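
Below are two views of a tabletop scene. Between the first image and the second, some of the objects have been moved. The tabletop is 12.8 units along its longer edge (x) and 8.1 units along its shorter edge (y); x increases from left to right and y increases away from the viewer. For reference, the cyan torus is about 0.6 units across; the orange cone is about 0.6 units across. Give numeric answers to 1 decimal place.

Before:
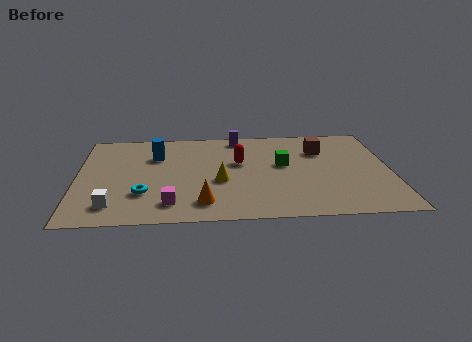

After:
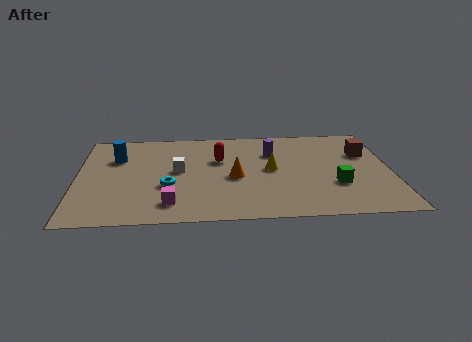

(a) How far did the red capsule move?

0.9

The red capsule moved from about (6.6, 4.9) to (5.8, 5.2), a distance of √(0.8² + 0.3²) ≈ 0.9.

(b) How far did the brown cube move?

1.8

From (10.0, 5.8) to (11.8, 5.4), the brown cube covered √(1.8² + 0.4²) ≈ 1.8 units.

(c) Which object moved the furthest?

the white cube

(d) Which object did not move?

the magenta cube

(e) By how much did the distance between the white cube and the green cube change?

-1.0

Before: roughly 7.6 units apart; after: 6.6. That's 1.0 units closer together.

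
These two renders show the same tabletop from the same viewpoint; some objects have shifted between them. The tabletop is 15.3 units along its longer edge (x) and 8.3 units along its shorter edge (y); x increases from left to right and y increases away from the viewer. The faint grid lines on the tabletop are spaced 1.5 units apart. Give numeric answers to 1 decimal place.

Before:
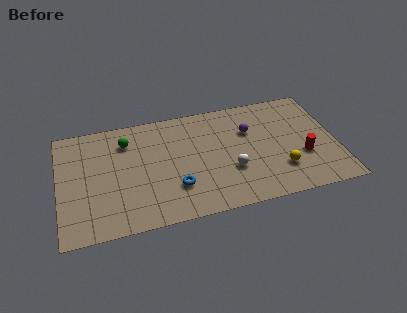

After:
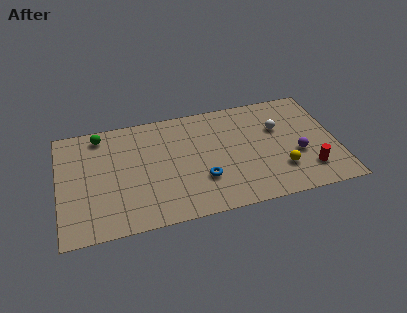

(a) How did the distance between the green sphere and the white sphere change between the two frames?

+3.4

The distance was about 6.6 in the first image and 10.0 in the second, so they moved 3.4 units further apart.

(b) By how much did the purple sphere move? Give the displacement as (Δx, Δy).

(2.5, -2.4)

The purple sphere started near (10.6, 5.6) and ended near (13.1, 3.2).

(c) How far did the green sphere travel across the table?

1.6

The green sphere moved from about (3.8, 6.4) to (2.4, 7.2), a distance of √(1.4² + 0.8²) ≈ 1.6.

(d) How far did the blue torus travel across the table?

1.5

The blue torus was near (6.3, 2.4) before and (7.8, 2.6) after, so it travelled √(1.5² + 0.2²) ≈ 1.5 units.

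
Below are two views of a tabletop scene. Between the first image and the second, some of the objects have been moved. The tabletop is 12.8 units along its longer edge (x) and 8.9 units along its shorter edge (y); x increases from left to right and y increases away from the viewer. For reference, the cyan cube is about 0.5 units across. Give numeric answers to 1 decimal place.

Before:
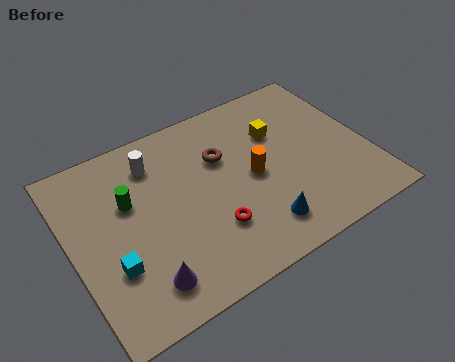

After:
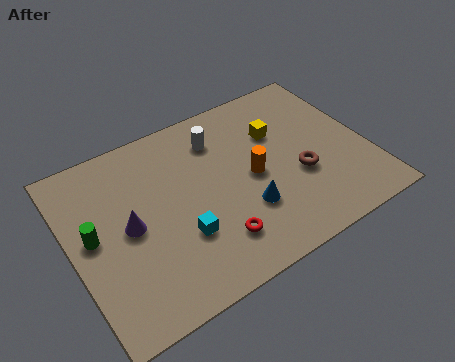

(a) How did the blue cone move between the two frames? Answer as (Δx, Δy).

(-0.4, 1.1)

From the two frames, the blue cone sits at roughly (7.6, 1.7) before and (7.2, 2.8) after.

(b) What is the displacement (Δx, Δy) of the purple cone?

(-0.2, 2.8)

The purple cone was at about (2.6, 1.6) and moved to about (2.4, 4.4).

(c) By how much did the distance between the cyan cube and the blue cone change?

-3.4

They were about 6.2 units apart before and 2.8 after — 3.4 units closer together.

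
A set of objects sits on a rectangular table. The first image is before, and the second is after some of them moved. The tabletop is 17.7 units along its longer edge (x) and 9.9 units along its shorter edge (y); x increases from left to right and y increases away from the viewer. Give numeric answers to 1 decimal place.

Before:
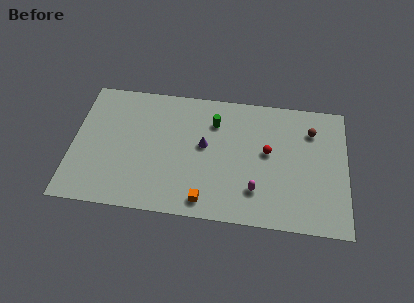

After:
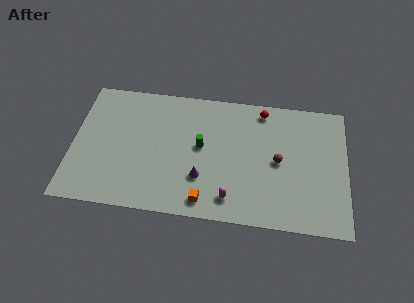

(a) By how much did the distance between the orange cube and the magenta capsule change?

-1.8

They were about 3.4 units apart before and 1.6 after — 1.8 units closer together.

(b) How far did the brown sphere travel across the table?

3.3

The brown sphere moved from about (15.4, 7.5) to (13.3, 4.9), a distance of √(2.1² + 2.6²) ≈ 3.3.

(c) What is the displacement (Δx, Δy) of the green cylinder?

(-0.8, -2.0)

The green cylinder started near (9.1, 7.4) and ended near (8.3, 5.4).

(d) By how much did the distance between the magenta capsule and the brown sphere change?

-1.7

The distance was about 6.1 in the first image and 4.4 in the second, so they moved 1.7 units closer together.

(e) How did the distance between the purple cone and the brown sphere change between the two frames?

-1.9

They were about 7.2 units apart before and 5.3 after — 1.9 units closer together.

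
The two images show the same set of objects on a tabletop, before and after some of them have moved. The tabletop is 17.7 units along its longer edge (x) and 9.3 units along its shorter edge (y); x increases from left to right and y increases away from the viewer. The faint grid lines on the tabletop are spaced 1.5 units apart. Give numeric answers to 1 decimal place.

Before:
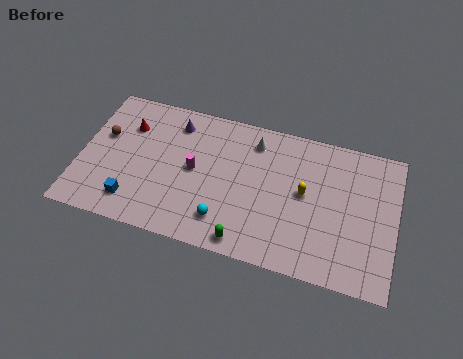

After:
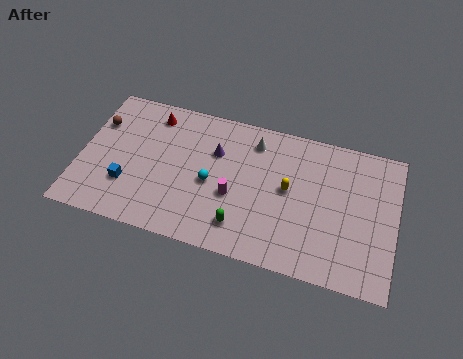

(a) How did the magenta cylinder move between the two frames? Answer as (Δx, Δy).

(2.3, -1.1)

From the two frames, the magenta cylinder sits at roughly (6.4, 4.8) before and (8.7, 3.7) after.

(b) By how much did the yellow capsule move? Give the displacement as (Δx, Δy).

(-0.9, 0.0)

The yellow capsule started near (12.6, 5.0) and ended near (11.7, 5.0).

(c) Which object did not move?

the white cone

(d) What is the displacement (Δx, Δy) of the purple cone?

(2.4, -1.3)

From the two frames, the purple cone sits at roughly (5.1, 7.6) before and (7.5, 6.3) after.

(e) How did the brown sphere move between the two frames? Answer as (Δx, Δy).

(-0.4, 0.8)

The brown sphere started near (1.2, 5.7) and ended near (0.8, 6.5).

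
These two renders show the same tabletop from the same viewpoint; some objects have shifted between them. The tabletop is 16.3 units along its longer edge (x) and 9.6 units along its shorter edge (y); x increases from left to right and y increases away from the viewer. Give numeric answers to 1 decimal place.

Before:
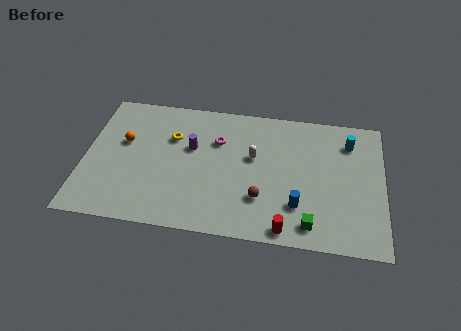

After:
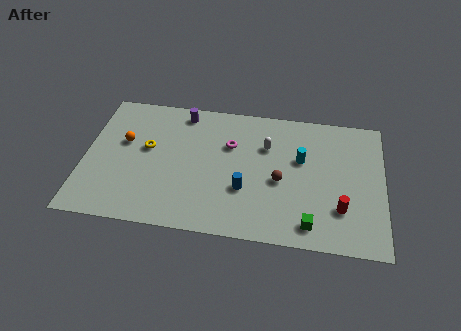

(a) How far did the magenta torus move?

0.7

The magenta torus was near (7.2, 6.6) before and (7.9, 6.4) after, so it travelled √(0.7² + 0.2²) ≈ 0.7 units.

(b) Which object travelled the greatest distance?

the red cylinder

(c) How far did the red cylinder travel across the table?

3.4

From (11.1, 0.9) to (14.0, 2.7), the red cylinder covered √(2.9² + 1.8²) ≈ 3.4 units.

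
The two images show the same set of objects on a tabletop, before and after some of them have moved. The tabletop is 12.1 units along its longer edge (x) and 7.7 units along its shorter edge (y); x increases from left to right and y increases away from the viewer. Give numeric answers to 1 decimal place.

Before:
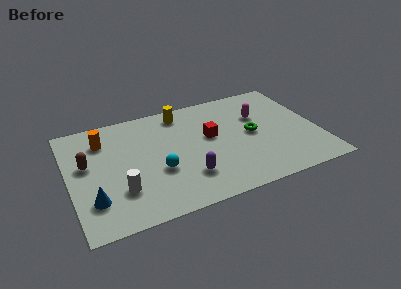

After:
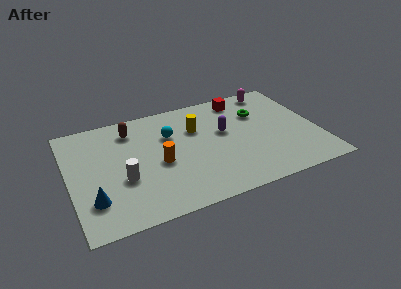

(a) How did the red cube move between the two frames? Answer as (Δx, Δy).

(1.8, 2.2)

From the two frames, the red cube sits at roughly (6.9, 4.4) before and (8.7, 6.6) after.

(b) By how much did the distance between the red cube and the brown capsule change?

-0.5

They were about 6.0 units apart before and 5.5 after — 0.5 units closer together.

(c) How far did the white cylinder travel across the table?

0.7

The white cylinder was near (2.3, 2.2) before and (2.5, 2.9) after, so it travelled √(0.2² + 0.7²) ≈ 0.7 units.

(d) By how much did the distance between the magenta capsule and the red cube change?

-1.0

They were about 2.6 units apart before and 1.6 after — 1.0 units closer together.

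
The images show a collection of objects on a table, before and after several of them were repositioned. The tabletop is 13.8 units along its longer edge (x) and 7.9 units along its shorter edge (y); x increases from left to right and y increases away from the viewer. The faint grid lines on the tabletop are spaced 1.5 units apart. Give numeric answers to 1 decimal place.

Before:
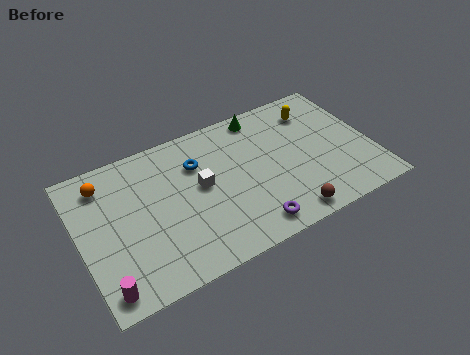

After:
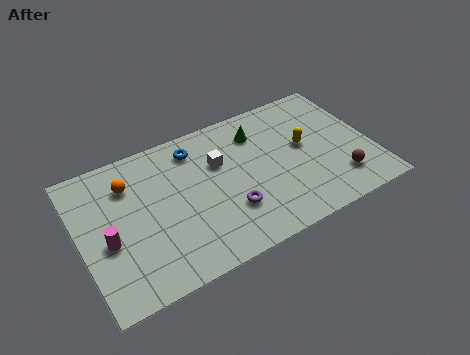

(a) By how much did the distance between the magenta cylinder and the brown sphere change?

+2.4

Before: roughly 8.5 units apart; after: 10.9. That's 2.4 units further apart.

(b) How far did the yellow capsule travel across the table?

2.0

The yellow capsule was near (11.5, 6.2) before and (10.7, 4.4) after, so it travelled √(0.8² + 1.8²) ≈ 2.0 units.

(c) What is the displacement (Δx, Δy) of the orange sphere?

(1.1, -0.5)

The orange sphere started near (1.4, 6.4) and ended near (2.5, 5.9).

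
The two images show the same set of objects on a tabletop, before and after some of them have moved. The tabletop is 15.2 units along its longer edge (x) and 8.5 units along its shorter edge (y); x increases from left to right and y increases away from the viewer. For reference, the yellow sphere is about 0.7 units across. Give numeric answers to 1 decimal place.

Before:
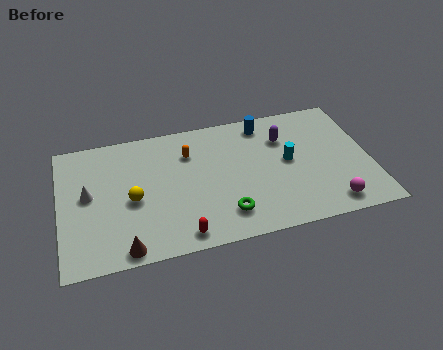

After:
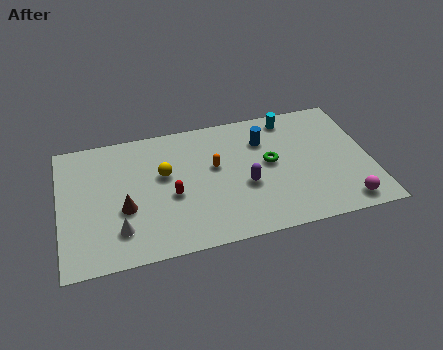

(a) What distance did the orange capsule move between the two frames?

1.7

From (6.4, 6.2) to (7.6, 5.0), the orange capsule covered √(1.2² + 1.2²) ≈ 1.7 units.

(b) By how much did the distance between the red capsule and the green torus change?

+2.7

The distance was about 2.3 in the first image and 5.0 in the second, so they moved 2.7 units further apart.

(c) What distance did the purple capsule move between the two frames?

3.4

From (11.1, 6.1) to (9.0, 3.4), the purple capsule covered √(2.1² + 2.7²) ≈ 3.4 units.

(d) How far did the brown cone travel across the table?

2.5

The brown cone was near (3.0, 0.8) before and (3.1, 3.3) after, so it travelled √(0.1² + 2.5²) ≈ 2.5 units.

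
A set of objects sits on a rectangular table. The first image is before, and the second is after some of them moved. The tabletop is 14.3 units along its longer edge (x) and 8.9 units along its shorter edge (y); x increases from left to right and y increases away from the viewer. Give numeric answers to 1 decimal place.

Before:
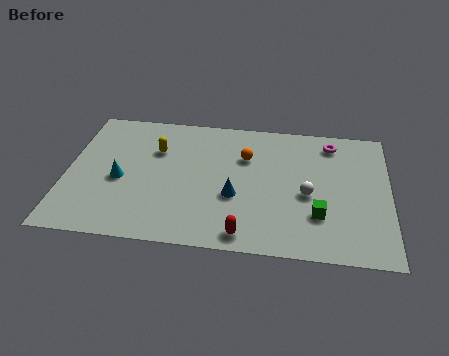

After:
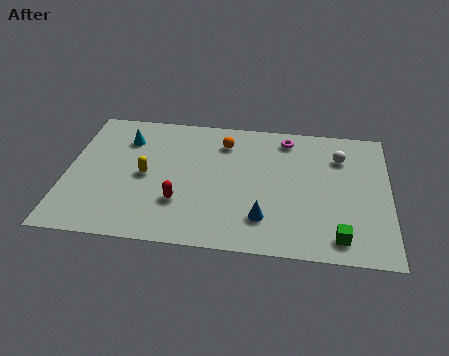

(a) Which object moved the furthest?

the red capsule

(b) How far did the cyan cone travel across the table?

2.8

The cyan cone moved from about (2.4, 3.9) to (2.5, 6.7), a distance of √(0.1² + 2.8²) ≈ 2.8.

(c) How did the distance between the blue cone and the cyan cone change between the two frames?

+2.7

Before: roughly 5.1 units apart; after: 7.8. That's 2.7 units further apart.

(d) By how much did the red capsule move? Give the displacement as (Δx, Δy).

(-2.9, 1.7)

The red capsule was at about (8.0, 1.0) and moved to about (5.1, 2.7).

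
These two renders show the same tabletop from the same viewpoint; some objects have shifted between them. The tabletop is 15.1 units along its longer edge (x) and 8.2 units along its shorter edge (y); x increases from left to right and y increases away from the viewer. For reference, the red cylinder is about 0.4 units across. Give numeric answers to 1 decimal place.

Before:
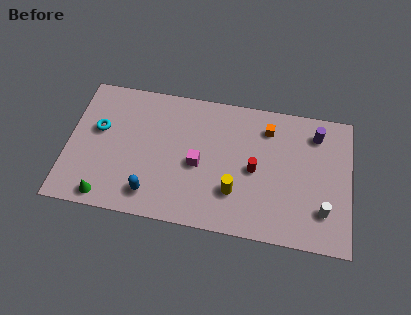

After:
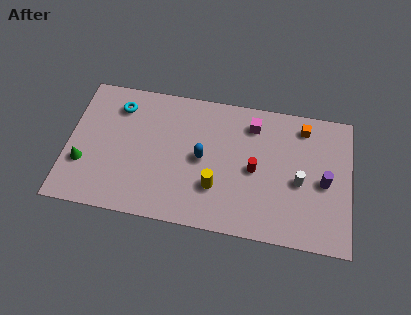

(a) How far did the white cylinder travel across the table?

2.0

From (13.7, 2.1) to (12.4, 3.6), the white cylinder covered √(1.3² + 1.5²) ≈ 2.0 units.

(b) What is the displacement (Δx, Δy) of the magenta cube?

(2.8, 2.9)

The magenta cube was at about (7.0, 3.7) and moved to about (9.8, 6.6).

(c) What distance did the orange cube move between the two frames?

1.9

From (10.6, 6.5) to (12.5, 6.9), the orange cube covered √(1.9² + 0.4²) ≈ 1.9 units.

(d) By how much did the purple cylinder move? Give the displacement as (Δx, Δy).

(0.5, -2.8)

The purple cylinder was at about (13.2, 6.6) and moved to about (13.7, 3.8).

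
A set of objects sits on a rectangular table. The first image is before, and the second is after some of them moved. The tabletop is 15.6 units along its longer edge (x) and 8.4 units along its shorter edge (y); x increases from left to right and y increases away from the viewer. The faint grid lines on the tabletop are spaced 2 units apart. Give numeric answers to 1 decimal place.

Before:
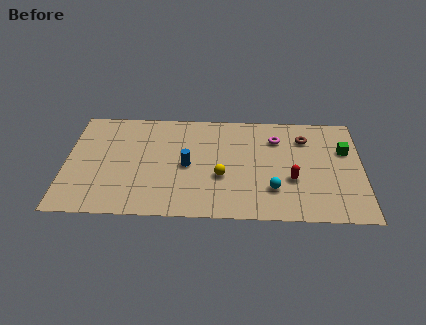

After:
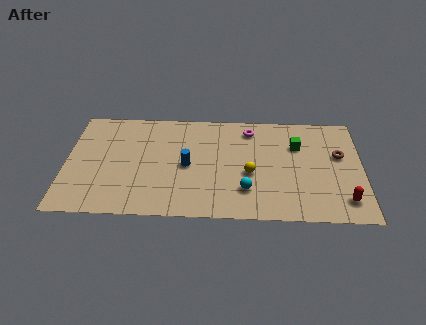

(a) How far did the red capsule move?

3.1

The red capsule moved from about (11.9, 3.1) to (14.6, 1.6), a distance of √(2.7² + 1.5²) ≈ 3.1.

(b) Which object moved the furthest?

the red capsule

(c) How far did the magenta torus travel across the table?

1.6

The magenta torus moved from about (11.1, 6.3) to (9.7, 7.0), a distance of √(1.4² + 0.7²) ≈ 1.6.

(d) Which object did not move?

the blue cylinder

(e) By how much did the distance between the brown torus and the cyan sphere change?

+1.3

They were about 4.4 units apart before and 5.7 after — 1.3 units further apart.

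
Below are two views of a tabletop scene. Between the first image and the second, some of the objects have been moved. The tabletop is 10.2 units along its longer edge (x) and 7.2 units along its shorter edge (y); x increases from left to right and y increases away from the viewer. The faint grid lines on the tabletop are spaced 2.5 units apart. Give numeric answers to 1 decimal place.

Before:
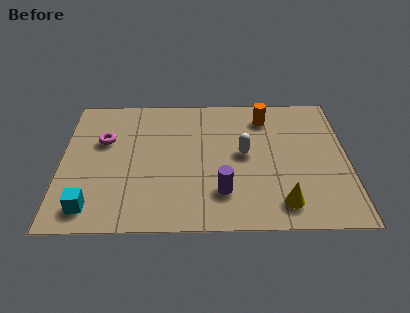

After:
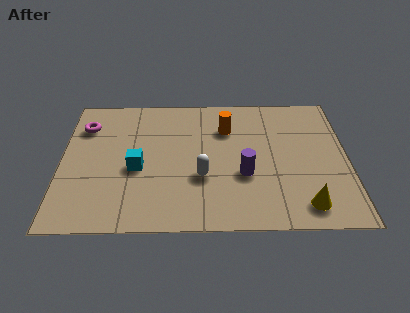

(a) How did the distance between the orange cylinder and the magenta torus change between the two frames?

-0.8

They were about 5.9 units apart before and 5.1 after — 0.8 units closer together.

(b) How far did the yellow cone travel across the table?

0.8

The yellow cone moved from about (7.8, 1.2) to (8.6, 1.1), a distance of √(0.8² + 0.1²) ≈ 0.8.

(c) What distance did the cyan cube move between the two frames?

2.6

The cyan cube moved from about (1.1, 1.1) to (2.7, 3.1), a distance of √(1.6² + 2.0²) ≈ 2.6.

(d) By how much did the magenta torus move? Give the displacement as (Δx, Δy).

(-0.7, 0.8)

From the two frames, the magenta torus sits at roughly (1.5, 4.6) before and (0.8, 5.4) after.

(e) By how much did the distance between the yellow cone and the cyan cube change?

-0.5

The distance was about 6.7 in the first image and 6.2 in the second, so they moved 0.5 units closer together.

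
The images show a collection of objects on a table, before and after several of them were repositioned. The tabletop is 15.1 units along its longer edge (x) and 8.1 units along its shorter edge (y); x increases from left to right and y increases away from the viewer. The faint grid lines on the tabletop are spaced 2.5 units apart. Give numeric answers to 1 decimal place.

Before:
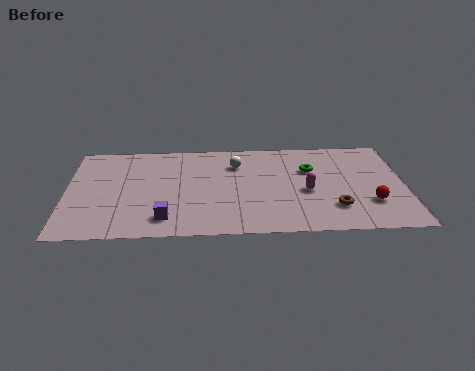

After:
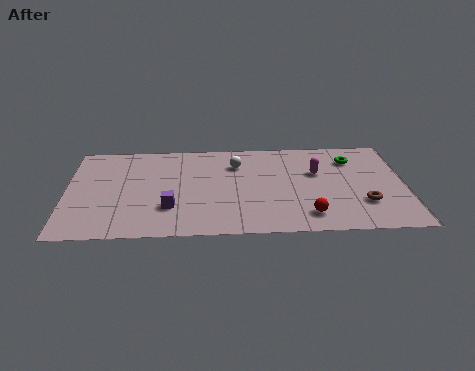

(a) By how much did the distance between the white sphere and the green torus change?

+1.8

They were about 3.4 units apart before and 5.2 after — 1.8 units further apart.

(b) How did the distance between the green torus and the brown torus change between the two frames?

+0.4

They were about 3.4 units apart before and 3.8 after — 0.4 units further apart.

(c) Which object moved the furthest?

the red sphere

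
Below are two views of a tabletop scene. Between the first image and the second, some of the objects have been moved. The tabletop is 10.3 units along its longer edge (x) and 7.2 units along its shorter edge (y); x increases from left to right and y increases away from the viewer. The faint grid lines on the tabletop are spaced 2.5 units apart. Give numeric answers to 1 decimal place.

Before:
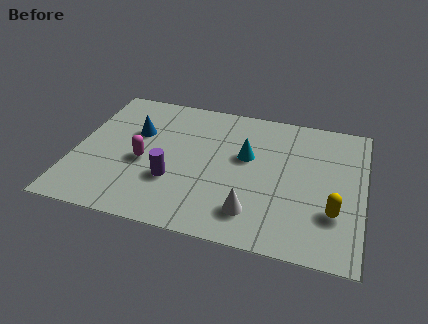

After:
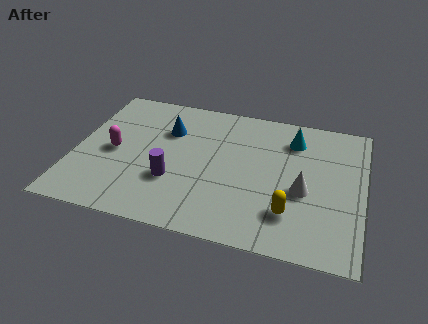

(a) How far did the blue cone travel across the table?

1.2

The blue cone was near (2.1, 4.6) before and (3.2, 5.0) after, so it travelled √(1.1² + 0.4²) ≈ 1.2 units.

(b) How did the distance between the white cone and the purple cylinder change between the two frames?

+1.6

The distance was about 3.0 in the first image and 4.6 in the second, so they moved 1.6 units further apart.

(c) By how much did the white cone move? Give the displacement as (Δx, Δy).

(1.7, 1.5)

The white cone started near (6.5, 1.5) and ended near (8.2, 3.0).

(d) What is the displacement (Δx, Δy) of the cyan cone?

(1.6, 1.3)

From the two frames, the cyan cone sits at roughly (6.1, 4.3) before and (7.7, 5.6) after.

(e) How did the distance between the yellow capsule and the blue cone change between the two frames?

-2.0

Before: roughly 7.6 units apart; after: 5.6. That's 2.0 units closer together.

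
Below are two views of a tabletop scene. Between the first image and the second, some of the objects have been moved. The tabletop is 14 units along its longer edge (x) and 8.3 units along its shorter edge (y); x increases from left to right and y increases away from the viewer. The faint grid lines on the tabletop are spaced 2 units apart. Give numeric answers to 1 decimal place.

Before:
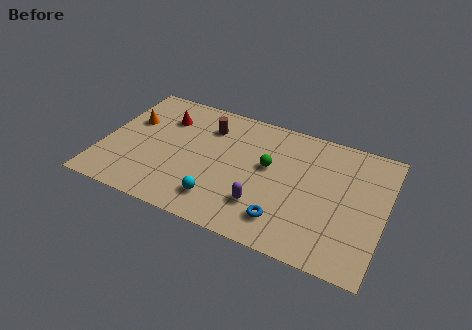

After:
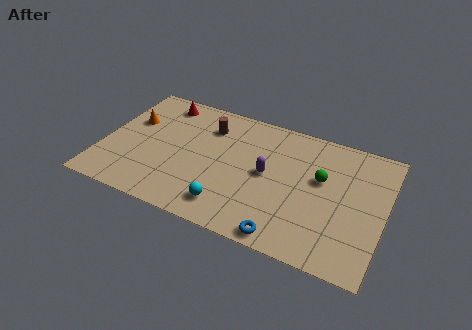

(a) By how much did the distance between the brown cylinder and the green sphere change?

+2.4

They were about 3.5 units apart before and 5.9 after — 2.4 units further apart.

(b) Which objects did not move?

the orange cone and the brown cylinder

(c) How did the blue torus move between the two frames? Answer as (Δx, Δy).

(0.2, -0.9)

From the two frames, the blue torus sits at roughly (9.3, 1.7) before and (9.5, 0.8) after.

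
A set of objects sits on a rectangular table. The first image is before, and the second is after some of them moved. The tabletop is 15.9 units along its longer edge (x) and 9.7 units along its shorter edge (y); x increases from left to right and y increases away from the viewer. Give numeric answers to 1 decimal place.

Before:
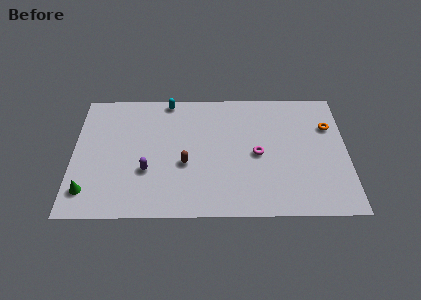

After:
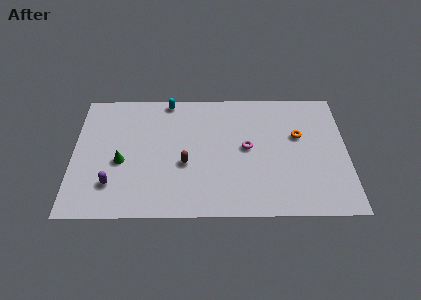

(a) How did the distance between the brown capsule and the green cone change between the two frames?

-2.2

Before: roughly 5.9 units apart; after: 3.7. That's 2.2 units closer together.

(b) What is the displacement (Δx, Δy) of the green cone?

(1.9, 2.2)

The green cone was at about (0.9, 1.9) and moved to about (2.8, 4.1).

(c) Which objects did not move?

the brown capsule and the cyan capsule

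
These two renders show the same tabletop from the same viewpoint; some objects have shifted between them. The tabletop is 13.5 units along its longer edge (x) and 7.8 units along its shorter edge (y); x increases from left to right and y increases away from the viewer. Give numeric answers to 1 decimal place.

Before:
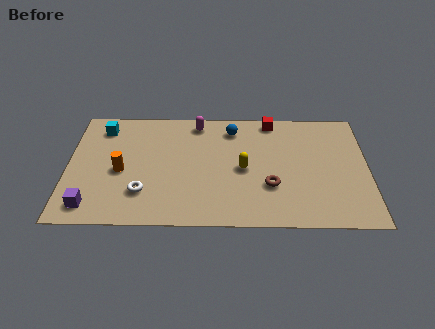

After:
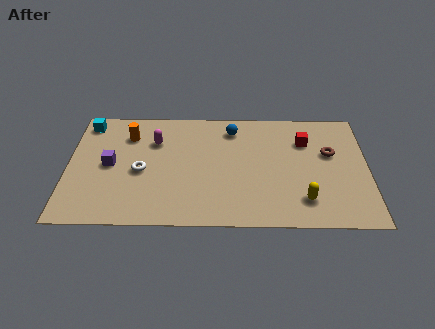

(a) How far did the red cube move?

2.1

From (9.2, 7.0) to (10.7, 5.6), the red cube covered √(1.5² + 1.4²) ≈ 2.1 units.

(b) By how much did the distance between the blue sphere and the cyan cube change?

+0.7

The distance was about 5.9 in the first image and 6.6 in the second, so they moved 0.7 units further apart.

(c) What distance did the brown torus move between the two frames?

3.5

The brown torus moved from about (9.1, 2.6) to (11.8, 4.8), a distance of √(2.7² + 2.2²) ≈ 3.5.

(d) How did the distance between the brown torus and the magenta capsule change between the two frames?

+2.6

The distance was about 5.3 in the first image and 7.9 in the second, so they moved 2.6 units further apart.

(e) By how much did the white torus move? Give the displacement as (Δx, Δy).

(-0.1, 1.4)

The white torus was at about (3.4, 2.1) and moved to about (3.3, 3.5).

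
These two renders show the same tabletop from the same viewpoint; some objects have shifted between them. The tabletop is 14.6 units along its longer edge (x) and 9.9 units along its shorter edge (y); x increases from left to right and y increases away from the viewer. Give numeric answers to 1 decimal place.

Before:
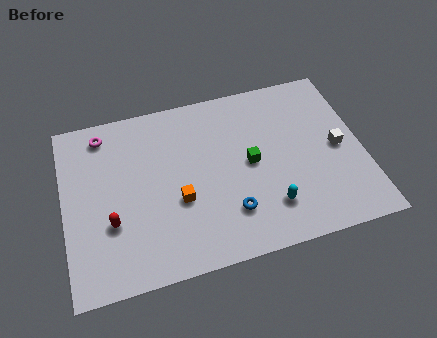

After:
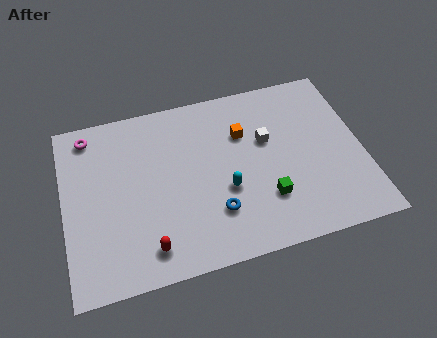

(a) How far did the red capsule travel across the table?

2.5

The red capsule was near (2.2, 3.4) before and (3.9, 1.6) after, so it travelled √(1.7² + 1.8²) ≈ 2.5 units.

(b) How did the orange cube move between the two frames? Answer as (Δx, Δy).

(3.4, 3.0)

The orange cube was at about (5.5, 3.8) and moved to about (8.9, 6.8).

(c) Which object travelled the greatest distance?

the orange cube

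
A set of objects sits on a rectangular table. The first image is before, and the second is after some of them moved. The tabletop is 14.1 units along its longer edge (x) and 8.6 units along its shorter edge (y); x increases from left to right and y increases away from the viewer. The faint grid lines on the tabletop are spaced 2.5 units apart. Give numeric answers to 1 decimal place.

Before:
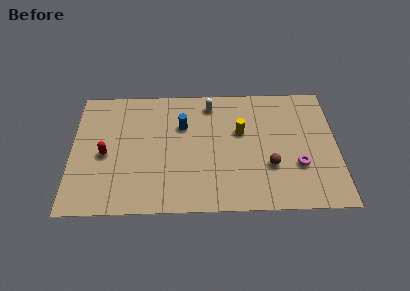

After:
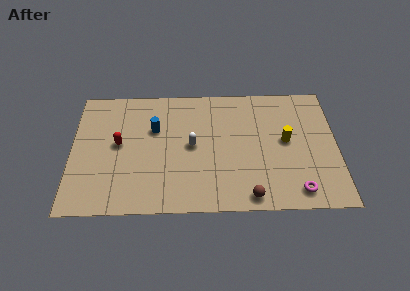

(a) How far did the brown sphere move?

2.3

The brown sphere moved from about (10.5, 2.9) to (9.4, 0.9), a distance of √(1.1² + 2.0²) ≈ 2.3.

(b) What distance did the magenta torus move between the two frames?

1.7

The magenta torus was near (12.0, 2.9) before and (11.9, 1.2) after, so it travelled √(0.1² + 1.7²) ≈ 1.7 units.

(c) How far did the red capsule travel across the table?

1.0

The red capsule was near (1.8, 3.9) before and (2.5, 4.6) after, so it travelled √(0.7² + 0.7²) ≈ 1.0 units.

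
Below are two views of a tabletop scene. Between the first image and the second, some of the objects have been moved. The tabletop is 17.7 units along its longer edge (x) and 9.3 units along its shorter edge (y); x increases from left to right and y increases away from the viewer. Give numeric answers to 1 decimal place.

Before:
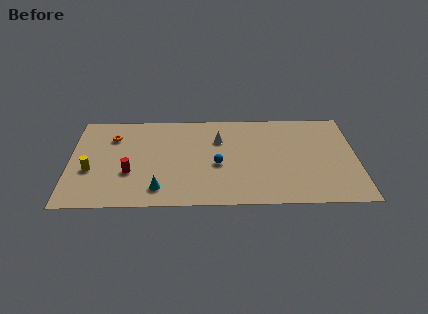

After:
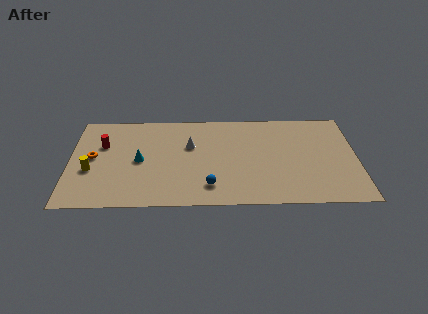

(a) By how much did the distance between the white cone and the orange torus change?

-0.5

Before: roughly 6.6 units apart; after: 6.1. That's 0.5 units closer together.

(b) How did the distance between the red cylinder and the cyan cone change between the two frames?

+0.4

The distance was about 2.4 in the first image and 2.8 in the second, so they moved 0.4 units further apart.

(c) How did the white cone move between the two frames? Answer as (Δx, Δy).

(-1.8, -0.6)

From the two frames, the white cone sits at roughly (9.2, 6.5) before and (7.4, 5.9) after.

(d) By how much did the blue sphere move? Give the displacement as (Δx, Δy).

(-0.5, -2.1)

The blue sphere was at about (9.1, 4.0) and moved to about (8.6, 1.9).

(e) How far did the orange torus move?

2.3

The orange torus was near (2.6, 6.9) before and (1.4, 4.9) after, so it travelled √(1.2² + 2.0²) ≈ 2.3 units.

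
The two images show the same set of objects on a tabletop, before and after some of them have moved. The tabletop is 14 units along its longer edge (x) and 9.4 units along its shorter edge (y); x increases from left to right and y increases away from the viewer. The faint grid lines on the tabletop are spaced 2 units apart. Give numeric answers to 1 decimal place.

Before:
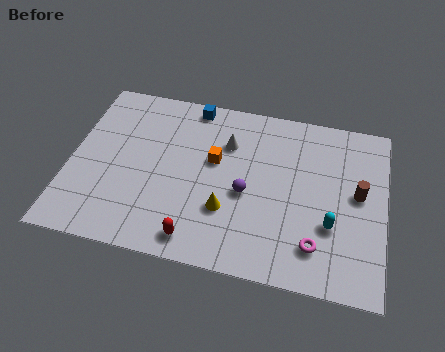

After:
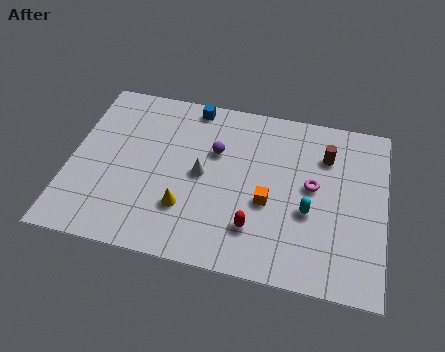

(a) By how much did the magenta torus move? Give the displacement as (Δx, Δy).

(-0.3, 3.1)

The magenta torus started near (11.1, 2.0) and ended near (10.8, 5.1).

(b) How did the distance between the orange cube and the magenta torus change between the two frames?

-3.6

They were about 5.9 units apart before and 2.3 after — 3.6 units closer together.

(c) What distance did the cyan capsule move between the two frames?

1.1

The cyan capsule moved from about (11.7, 3.2) to (10.7, 3.7), a distance of √(1.0² + 0.5²) ≈ 1.1.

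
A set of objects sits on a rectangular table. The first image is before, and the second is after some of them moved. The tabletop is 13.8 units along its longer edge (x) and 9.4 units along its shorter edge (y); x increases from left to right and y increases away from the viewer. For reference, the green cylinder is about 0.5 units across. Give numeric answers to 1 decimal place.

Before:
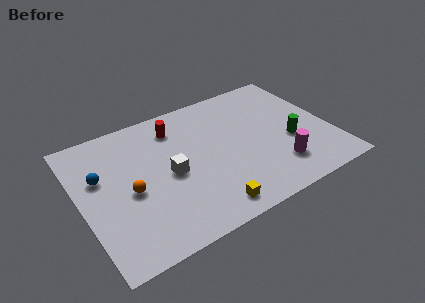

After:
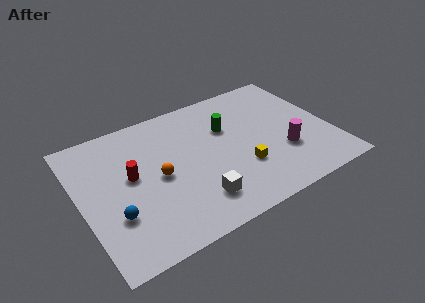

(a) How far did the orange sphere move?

1.6

The orange sphere moved from about (2.6, 4.2) to (4.2, 4.5), a distance of √(1.6² + 0.3²) ≈ 1.6.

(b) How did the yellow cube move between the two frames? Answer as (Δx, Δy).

(2.2, 1.8)

From the two frames, the yellow cube sits at roughly (6.4, 1.2) before and (8.6, 3.0) after.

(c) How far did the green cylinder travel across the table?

4.1

The green cylinder was near (11.5, 3.7) before and (8.3, 6.2) after, so it travelled √(3.2² + 2.5²) ≈ 4.1 units.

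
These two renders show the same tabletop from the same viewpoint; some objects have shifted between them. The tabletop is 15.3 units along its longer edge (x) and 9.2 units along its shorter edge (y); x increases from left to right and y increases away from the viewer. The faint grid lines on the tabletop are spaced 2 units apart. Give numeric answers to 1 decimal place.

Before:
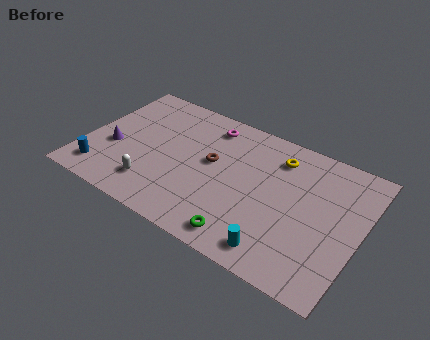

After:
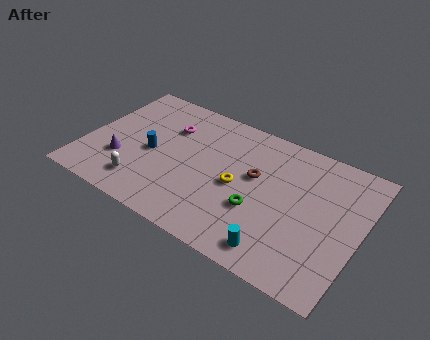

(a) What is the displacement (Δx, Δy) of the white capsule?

(-0.6, -0.2)

The white capsule started near (4.2, 2.0) and ended near (3.6, 1.8).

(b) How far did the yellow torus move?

3.5

The yellow torus was near (10.4, 7.3) before and (8.6, 4.3) after, so it travelled √(1.8² + 3.0²) ≈ 3.5 units.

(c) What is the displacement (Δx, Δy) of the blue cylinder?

(2.4, 2.6)

The blue cylinder started near (1.3, 1.6) and ended near (3.7, 4.2).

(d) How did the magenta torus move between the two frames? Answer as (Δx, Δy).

(-2.1, -1.2)

The magenta torus started near (6.4, 7.7) and ended near (4.3, 6.5).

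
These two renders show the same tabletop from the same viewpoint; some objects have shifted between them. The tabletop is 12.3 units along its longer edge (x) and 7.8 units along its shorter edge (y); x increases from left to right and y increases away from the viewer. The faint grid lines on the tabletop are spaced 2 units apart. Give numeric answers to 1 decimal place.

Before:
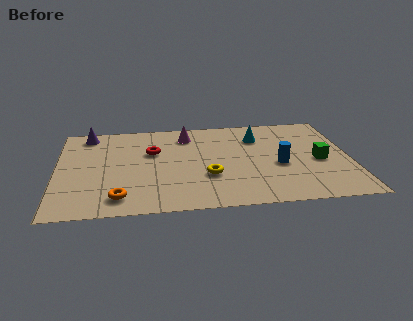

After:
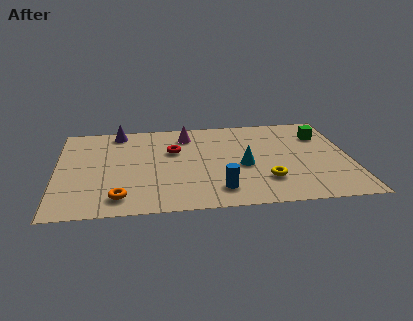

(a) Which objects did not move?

the orange torus and the magenta cone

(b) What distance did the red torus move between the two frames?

0.9

The red torus moved from about (4.0, 5.0) to (4.9, 5.0), a distance of √(0.9² + 0.0²) ≈ 0.9.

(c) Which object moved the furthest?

the blue cylinder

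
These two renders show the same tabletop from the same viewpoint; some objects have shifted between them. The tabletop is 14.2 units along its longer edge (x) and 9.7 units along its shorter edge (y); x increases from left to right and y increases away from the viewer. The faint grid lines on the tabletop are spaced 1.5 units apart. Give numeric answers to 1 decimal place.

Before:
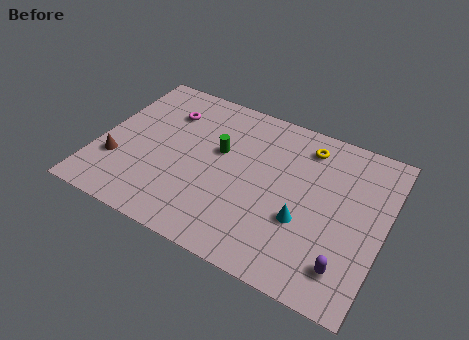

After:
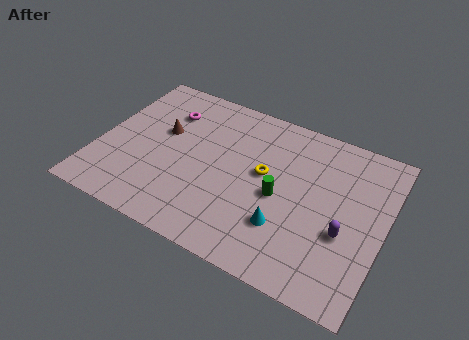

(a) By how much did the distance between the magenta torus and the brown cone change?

-3.2

They were about 4.6 units apart before and 1.4 after — 3.2 units closer together.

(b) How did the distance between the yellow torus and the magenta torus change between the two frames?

-1.5

The distance was about 7.0 in the first image and 5.5 in the second, so they moved 1.5 units closer together.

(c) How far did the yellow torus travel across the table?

3.2

From (10.0, 8.0) to (8.2, 5.4), the yellow torus covered √(1.8² + 2.6²) ≈ 3.2 units.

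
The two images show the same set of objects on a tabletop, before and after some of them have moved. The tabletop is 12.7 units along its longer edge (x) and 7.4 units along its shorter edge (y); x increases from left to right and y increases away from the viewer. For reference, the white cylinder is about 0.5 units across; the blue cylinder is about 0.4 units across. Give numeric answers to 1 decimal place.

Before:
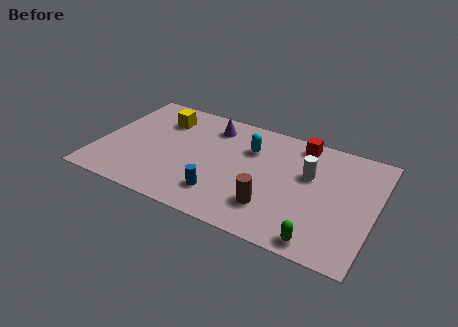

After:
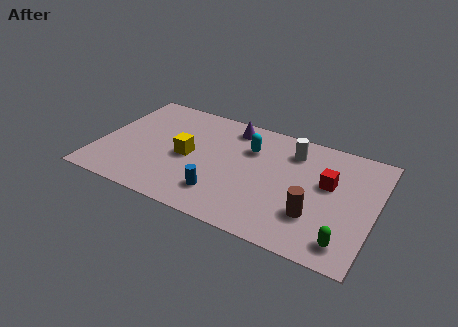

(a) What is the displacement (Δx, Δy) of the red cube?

(1.5, -2.1)

The red cube was at about (9.0, 6.5) and moved to about (10.5, 4.4).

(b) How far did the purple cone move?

0.9

The purple cone was near (4.9, 6.0) before and (5.8, 6.3) after, so it travelled √(0.9² + 0.3²) ≈ 0.9 units.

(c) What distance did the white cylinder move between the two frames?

1.5

The white cylinder moved from about (9.6, 4.6) to (8.7, 5.8), a distance of √(0.9² + 1.2²) ≈ 1.5.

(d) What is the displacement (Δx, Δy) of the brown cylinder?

(1.9, 0.3)

The brown cylinder was at about (8.2, 1.9) and moved to about (10.1, 2.2).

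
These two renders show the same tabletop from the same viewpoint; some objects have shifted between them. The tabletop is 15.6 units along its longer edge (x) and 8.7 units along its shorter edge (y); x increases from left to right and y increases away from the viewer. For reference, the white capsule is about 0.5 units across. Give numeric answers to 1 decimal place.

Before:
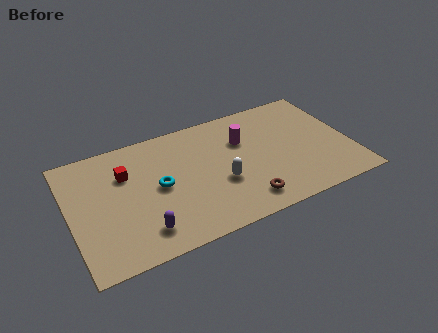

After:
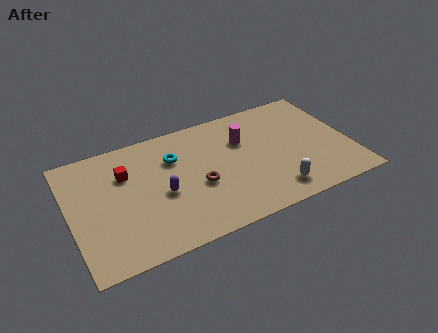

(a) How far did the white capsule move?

3.3

From (8.2, 3.3) to (11.0, 1.5), the white capsule covered √(2.8² + 1.8²) ≈ 3.3 units.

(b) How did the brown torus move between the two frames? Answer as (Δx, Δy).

(-2.3, 2.1)

The brown torus started near (9.3, 1.5) and ended near (7.0, 3.6).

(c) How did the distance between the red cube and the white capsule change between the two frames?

+3.3

The distance was about 5.7 in the first image and 9.0 in the second, so they moved 3.3 units further apart.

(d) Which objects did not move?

the red cube and the magenta cylinder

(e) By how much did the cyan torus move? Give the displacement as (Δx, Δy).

(1.0, 1.7)

From the two frames, the cyan torus sits at roughly (4.9, 4.4) before and (5.9, 6.1) after.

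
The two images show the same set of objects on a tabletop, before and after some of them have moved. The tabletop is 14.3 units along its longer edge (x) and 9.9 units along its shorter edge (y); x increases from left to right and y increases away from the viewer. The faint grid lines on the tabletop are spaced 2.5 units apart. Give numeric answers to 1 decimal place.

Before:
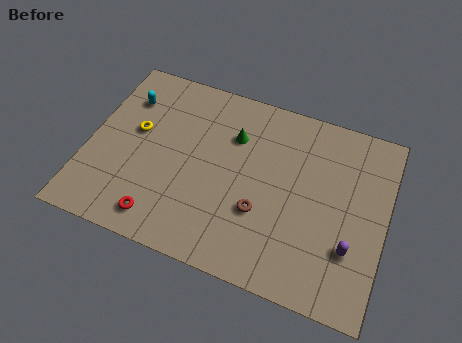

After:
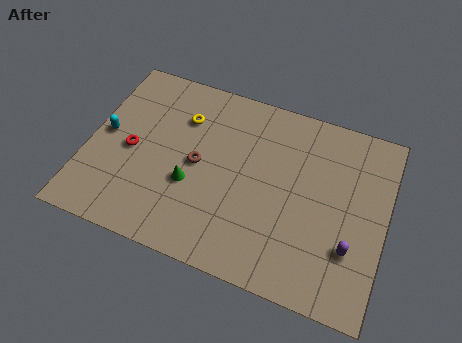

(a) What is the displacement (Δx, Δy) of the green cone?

(-1.7, -3.3)

From the two frames, the green cone sits at roughly (6.8, 7.0) before and (5.1, 3.7) after.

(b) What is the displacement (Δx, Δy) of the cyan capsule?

(-0.7, -2.3)

From the two frames, the cyan capsule sits at roughly (1.5, 7.4) before and (0.8, 5.1) after.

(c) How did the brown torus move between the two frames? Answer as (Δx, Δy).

(-3.2, 1.5)

From the two frames, the brown torus sits at roughly (8.5, 3.4) before and (5.3, 4.9) after.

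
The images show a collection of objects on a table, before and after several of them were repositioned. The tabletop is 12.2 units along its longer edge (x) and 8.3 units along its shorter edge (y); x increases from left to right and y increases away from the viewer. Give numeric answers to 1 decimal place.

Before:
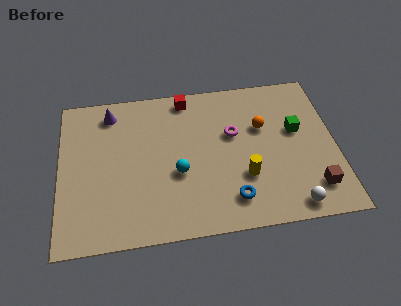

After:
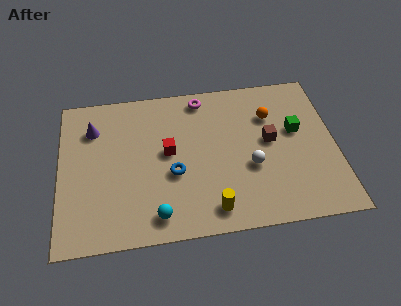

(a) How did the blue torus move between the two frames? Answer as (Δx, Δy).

(-2.5, 1.7)

From the two frames, the blue torus sits at roughly (7.5, 1.6) before and (5.0, 3.3) after.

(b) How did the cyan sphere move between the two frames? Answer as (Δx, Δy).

(-1.0, -2.1)

The cyan sphere was at about (5.2, 3.3) and moved to about (4.2, 1.2).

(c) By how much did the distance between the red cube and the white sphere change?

-4.0

The distance was about 7.8 in the first image and 3.8 in the second, so they moved 4.0 units closer together.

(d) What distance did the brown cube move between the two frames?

3.3

The brown cube was near (11.1, 1.7) before and (9.3, 4.5) after, so it travelled √(1.8² + 2.8²) ≈ 3.3 units.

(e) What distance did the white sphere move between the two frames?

2.9

The white sphere was near (10.1, 0.9) before and (8.4, 3.2) after, so it travelled √(1.7² + 2.3²) ≈ 2.9 units.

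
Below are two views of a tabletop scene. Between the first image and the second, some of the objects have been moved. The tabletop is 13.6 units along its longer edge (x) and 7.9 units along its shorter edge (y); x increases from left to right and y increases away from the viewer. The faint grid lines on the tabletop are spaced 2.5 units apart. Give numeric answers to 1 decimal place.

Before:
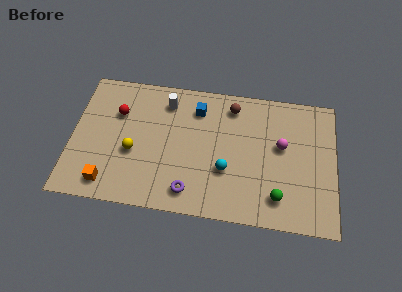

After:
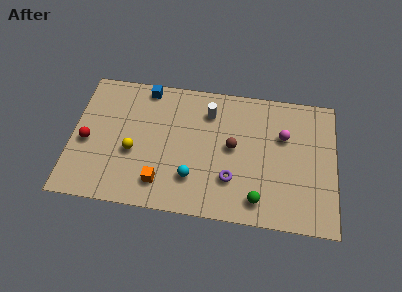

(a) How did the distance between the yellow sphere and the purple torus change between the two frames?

+1.6

Before: roughly 3.6 units apart; after: 5.2. That's 1.6 units further apart.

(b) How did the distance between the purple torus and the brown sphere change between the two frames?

-3.8

The distance was about 5.7 in the first image and 1.9 in the second, so they moved 3.8 units closer together.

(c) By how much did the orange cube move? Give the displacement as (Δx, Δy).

(2.7, 0.4)

From the two frames, the orange cube sits at roughly (2.0, 1.2) before and (4.7, 1.6) after.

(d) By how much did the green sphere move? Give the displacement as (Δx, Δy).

(-1.0, -0.3)

The green sphere started near (10.7, 1.6) and ended near (9.7, 1.3).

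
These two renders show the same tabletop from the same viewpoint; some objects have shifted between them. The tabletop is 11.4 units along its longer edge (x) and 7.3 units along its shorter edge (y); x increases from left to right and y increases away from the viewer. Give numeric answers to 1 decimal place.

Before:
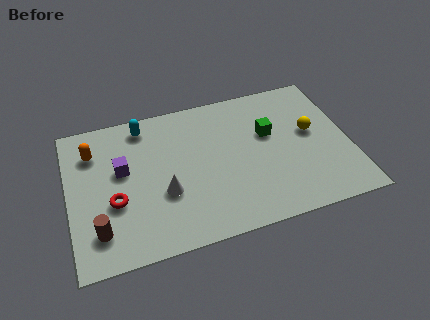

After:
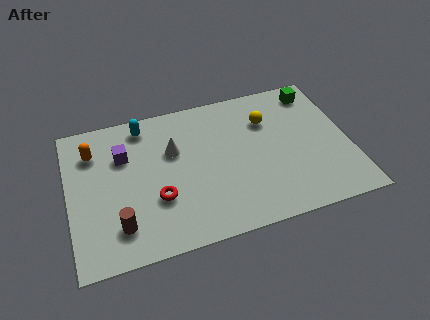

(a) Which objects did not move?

the orange capsule and the cyan capsule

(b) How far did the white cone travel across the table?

2.1

From (3.8, 2.7) to (4.3, 4.7), the white cone covered √(0.5² + 2.0²) ≈ 2.1 units.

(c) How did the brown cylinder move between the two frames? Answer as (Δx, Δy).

(0.8, 0.0)

From the two frames, the brown cylinder sits at roughly (1.1, 1.6) before and (1.9, 1.6) after.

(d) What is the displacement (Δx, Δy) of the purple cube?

(0.1, 0.7)

The purple cube started near (2.2, 4.3) and ended near (2.3, 5.0).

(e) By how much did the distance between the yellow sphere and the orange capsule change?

-1.8

They were about 8.9 units apart before and 7.1 after — 1.8 units closer together.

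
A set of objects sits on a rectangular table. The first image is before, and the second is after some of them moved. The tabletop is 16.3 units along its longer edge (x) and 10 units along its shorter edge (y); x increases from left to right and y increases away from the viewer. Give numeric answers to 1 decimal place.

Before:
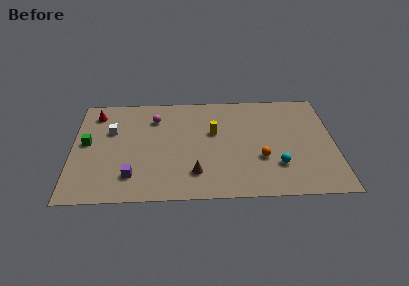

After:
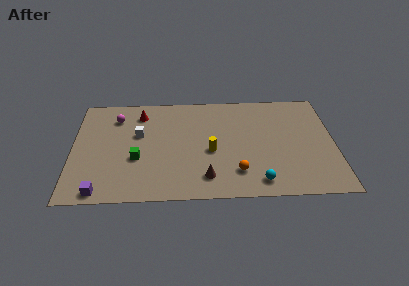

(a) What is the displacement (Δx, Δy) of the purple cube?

(-1.9, -1.3)

The purple cube started near (3.7, 2.2) and ended near (1.8, 0.9).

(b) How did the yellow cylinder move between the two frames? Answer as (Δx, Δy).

(-0.2, -1.8)

The yellow cylinder started near (8.8, 6.1) and ended near (8.6, 4.3).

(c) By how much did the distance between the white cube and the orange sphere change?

-2.6

The distance was about 9.8 in the first image and 7.2 in the second, so they moved 2.6 units closer together.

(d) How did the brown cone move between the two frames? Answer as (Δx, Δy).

(0.7, -0.4)

The brown cone started near (7.6, 2.3) and ended near (8.3, 1.9).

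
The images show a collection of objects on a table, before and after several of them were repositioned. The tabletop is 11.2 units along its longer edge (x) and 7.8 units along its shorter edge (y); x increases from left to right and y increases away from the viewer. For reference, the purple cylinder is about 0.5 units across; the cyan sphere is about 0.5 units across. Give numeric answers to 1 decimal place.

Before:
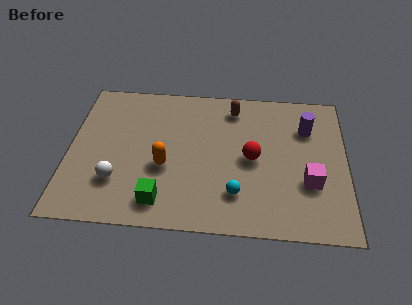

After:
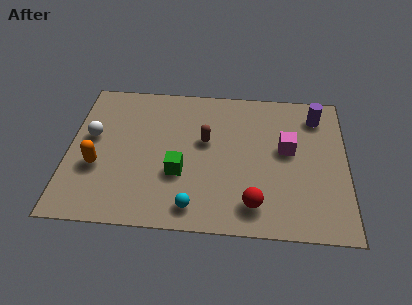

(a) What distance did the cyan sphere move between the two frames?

1.9

From (6.8, 1.9) to (5.1, 1.1), the cyan sphere covered √(1.7² + 0.8²) ≈ 1.9 units.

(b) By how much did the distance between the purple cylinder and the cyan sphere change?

+2.5

The distance was about 4.6 in the first image and 7.1 in the second, so they moved 2.5 units further apart.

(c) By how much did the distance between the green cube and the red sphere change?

-1.1

They were about 4.4 units apart before and 3.3 after — 1.1 units closer together.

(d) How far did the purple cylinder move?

0.8

From (9.6, 5.6) to (10.0, 6.3), the purple cylinder covered √(0.4² + 0.7²) ≈ 0.8 units.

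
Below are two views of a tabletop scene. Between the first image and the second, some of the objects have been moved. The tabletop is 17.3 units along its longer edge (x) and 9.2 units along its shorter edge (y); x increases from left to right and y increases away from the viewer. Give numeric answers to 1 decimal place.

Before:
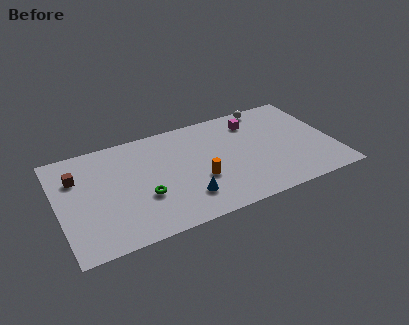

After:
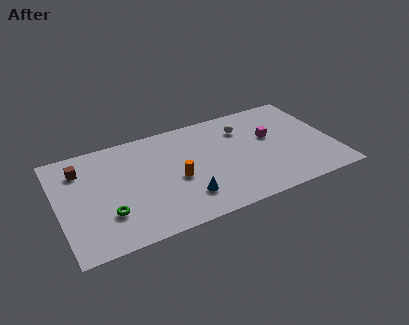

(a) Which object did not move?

the blue cone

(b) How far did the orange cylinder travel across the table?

1.5

From (8.7, 3.4) to (7.3, 4.0), the orange cylinder covered √(1.4² + 0.6²) ≈ 1.5 units.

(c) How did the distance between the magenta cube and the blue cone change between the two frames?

-0.4

They were about 7.1 units apart before and 6.7 after — 0.4 units closer together.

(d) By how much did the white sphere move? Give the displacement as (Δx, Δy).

(-1.8, -1.5)

The white sphere started near (13.7, 8.4) and ended near (11.9, 6.9).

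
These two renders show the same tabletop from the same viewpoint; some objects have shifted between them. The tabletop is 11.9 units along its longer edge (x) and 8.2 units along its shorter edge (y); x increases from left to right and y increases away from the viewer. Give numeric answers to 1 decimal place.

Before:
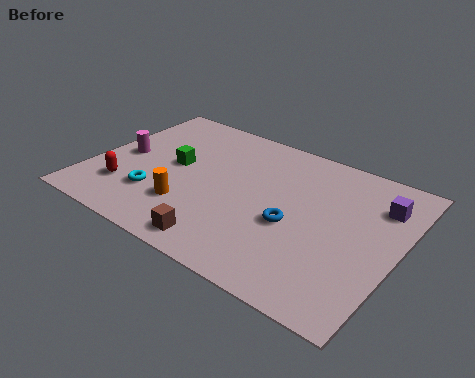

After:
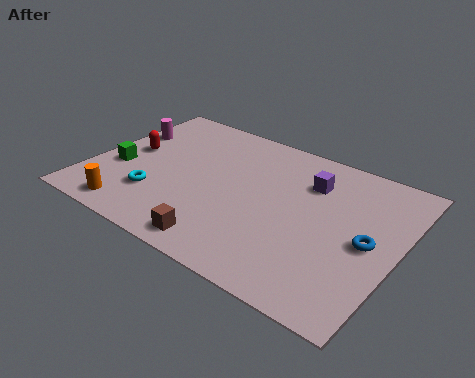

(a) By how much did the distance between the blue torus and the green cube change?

+4.7

They were about 5.0 units apart before and 9.7 after — 4.7 units further apart.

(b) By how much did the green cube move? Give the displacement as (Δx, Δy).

(-2.0, -1.2)

The green cube started near (3.1, 4.4) and ended near (1.1, 3.2).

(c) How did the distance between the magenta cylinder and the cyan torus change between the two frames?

+1.4

They were about 2.4 units apart before and 3.8 after — 1.4 units further apart.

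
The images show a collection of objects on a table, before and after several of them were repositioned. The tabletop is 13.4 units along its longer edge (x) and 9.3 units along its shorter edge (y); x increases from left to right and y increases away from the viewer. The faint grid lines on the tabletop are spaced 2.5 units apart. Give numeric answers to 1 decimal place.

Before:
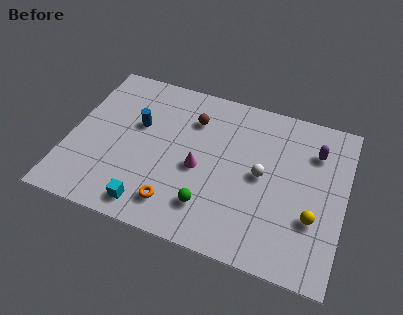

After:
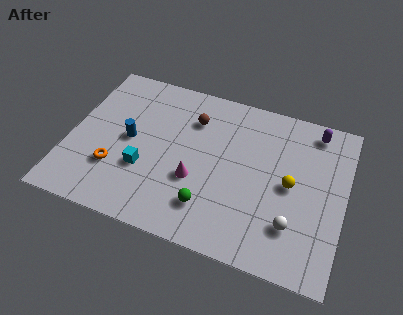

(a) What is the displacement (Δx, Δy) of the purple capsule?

(-0.1, 1.2)

From the two frames, the purple capsule sits at roughly (11.8, 6.9) before and (11.7, 8.1) after.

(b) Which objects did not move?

the brown sphere and the green sphere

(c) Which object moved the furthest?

the orange torus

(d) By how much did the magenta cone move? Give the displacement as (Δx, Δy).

(-0.1, -0.7)

The magenta cone started near (6.4, 4.1) and ended near (6.3, 3.4).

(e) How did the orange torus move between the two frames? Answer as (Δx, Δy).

(-3.1, 1.1)

From the two frames, the orange torus sits at roughly (5.5, 1.7) before and (2.4, 2.8) after.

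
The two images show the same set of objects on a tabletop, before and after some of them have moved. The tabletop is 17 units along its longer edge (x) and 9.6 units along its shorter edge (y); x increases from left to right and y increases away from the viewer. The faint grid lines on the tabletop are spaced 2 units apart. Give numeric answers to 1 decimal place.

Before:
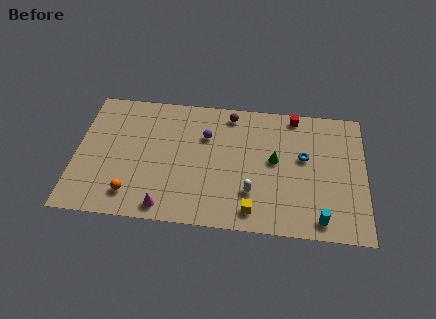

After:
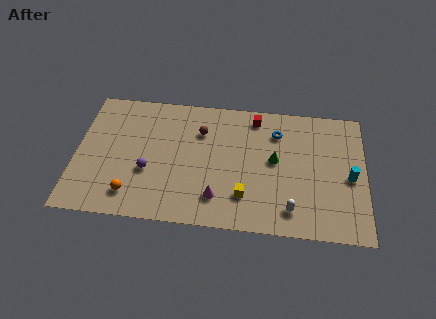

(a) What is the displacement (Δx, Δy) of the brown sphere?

(-1.7, -1.5)

The brown sphere started near (9.0, 8.4) and ended near (7.3, 6.9).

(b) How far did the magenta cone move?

3.2

The magenta cone was near (5.4, 1.1) before and (8.4, 2.1) after, so it travelled √(3.0² + 1.0²) ≈ 3.2 units.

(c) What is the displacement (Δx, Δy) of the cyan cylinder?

(1.7, 3.2)

From the two frames, the cyan cylinder sits at roughly (14.4, 1.2) before and (16.1, 4.4) after.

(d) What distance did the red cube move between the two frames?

2.3

The red cube was near (12.8, 8.7) before and (10.5, 8.3) after, so it travelled √(2.3² + 0.4²) ≈ 2.3 units.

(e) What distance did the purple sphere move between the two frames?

4.5

The purple sphere was near (7.6, 6.6) before and (4.3, 3.6) after, so it travelled √(3.3² + 3.0²) ≈ 4.5 units.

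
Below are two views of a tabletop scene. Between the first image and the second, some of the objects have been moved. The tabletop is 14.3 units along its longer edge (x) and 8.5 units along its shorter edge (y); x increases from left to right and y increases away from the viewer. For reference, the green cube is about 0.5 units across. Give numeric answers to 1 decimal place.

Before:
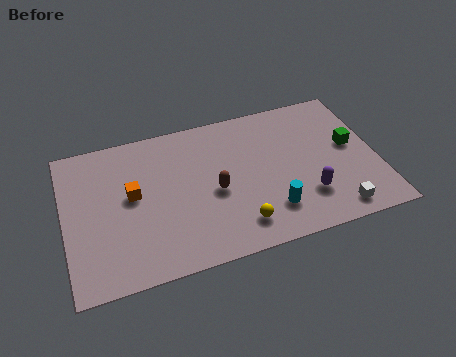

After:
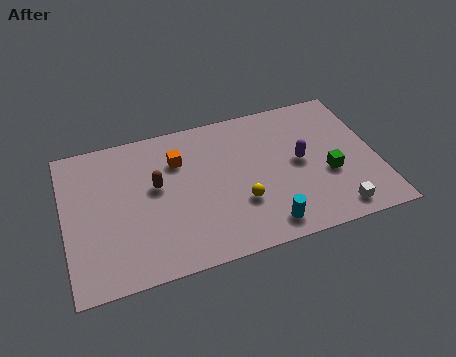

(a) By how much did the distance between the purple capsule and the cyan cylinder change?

+2.0

The distance was about 1.7 in the first image and 3.7 in the second, so they moved 2.0 units further apart.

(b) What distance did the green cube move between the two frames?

1.8

The green cube was near (13.2, 4.7) before and (12.0, 3.3) after, so it travelled √(1.2² + 1.4²) ≈ 1.8 units.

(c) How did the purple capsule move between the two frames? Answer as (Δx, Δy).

(-0.1, 2.1)

The purple capsule was at about (10.9, 2.3) and moved to about (10.8, 4.4).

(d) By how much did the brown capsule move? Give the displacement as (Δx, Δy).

(-2.6, 1.1)

The brown capsule started near (6.8, 3.8) and ended near (4.2, 4.9).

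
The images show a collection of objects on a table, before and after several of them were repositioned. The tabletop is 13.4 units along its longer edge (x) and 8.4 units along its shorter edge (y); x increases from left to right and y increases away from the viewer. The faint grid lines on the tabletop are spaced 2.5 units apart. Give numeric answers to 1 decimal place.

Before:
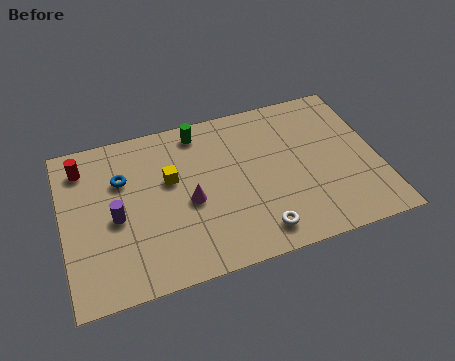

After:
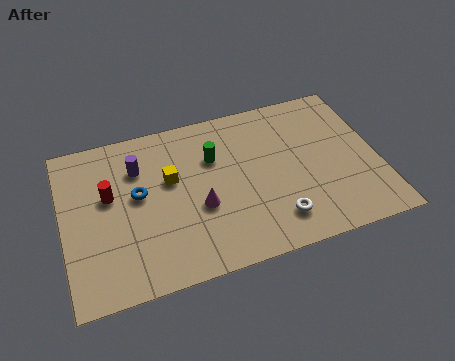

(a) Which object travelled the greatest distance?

the purple cylinder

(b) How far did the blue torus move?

1.2

From (2.6, 5.7) to (3.2, 4.7), the blue torus covered √(0.6² + 1.0²) ≈ 1.2 units.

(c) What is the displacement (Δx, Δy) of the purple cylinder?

(1.1, 2.3)

From the two frames, the purple cylinder sits at roughly (2.2, 3.8) before and (3.3, 6.1) after.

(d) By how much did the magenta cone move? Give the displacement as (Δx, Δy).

(0.4, -0.4)

The magenta cone was at about (5.3, 3.7) and moved to about (5.7, 3.3).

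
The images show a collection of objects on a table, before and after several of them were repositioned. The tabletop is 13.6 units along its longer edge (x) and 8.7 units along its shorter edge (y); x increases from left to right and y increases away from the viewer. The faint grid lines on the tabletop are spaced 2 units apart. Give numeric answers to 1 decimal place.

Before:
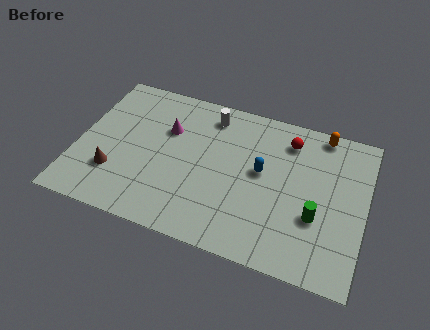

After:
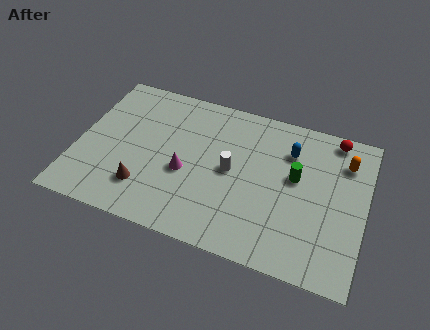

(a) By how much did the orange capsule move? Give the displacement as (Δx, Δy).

(1.2, -1.3)

The orange capsule was at about (11.3, 7.9) and moved to about (12.5, 6.6).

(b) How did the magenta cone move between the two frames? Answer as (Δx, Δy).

(1.1, -2.2)

The magenta cone was at about (4.1, 5.8) and moved to about (5.2, 3.6).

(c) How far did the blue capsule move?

2.0

From (8.7, 4.8) to (9.9, 6.4), the blue capsule covered √(1.2² + 1.6²) ≈ 2.0 units.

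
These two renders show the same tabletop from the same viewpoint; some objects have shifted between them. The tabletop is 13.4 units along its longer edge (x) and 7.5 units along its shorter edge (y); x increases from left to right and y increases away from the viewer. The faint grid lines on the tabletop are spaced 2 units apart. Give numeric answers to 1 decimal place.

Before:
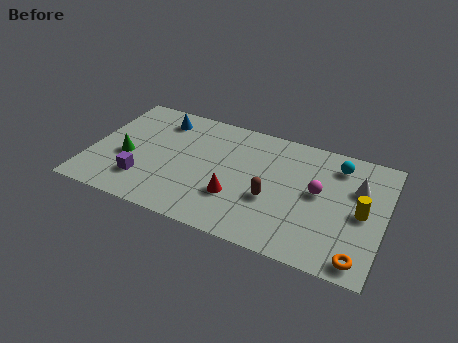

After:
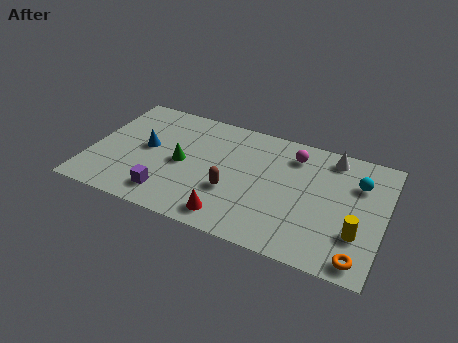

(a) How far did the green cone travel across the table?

2.5

From (1.7, 3.1) to (4.2, 3.6), the green cone covered √(2.5² + 0.5²) ≈ 2.5 units.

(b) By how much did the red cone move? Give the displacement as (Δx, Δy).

(-0.1, -1.3)

The red cone was at about (6.8, 2.4) and moved to about (6.7, 1.1).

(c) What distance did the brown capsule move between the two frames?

1.8

The brown capsule was near (8.4, 2.9) before and (6.6, 2.7) after, so it travelled √(1.8² + 0.2²) ≈ 1.8 units.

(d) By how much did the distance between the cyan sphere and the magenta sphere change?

+1.0

The distance was about 2.1 in the first image and 3.1 in the second, so they moved 1.0 units further apart.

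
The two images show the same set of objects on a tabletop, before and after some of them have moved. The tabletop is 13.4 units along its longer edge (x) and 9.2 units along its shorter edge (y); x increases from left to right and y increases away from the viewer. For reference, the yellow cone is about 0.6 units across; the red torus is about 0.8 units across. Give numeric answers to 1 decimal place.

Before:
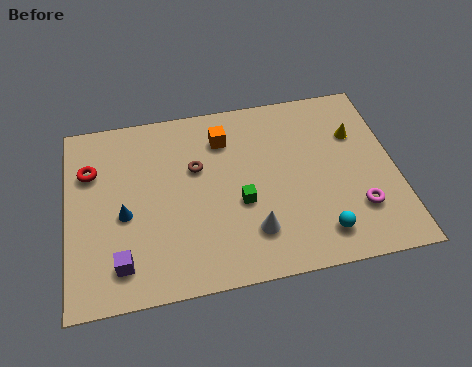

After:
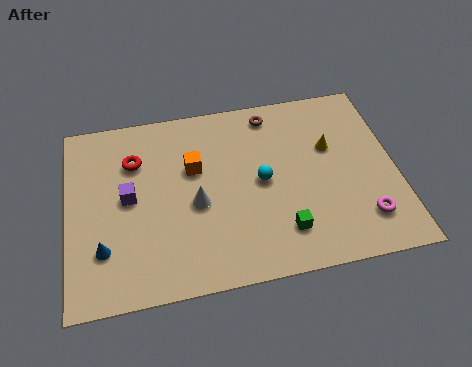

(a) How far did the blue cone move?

1.7

From (2.3, 4.0) to (1.4, 2.5), the blue cone covered √(0.9² + 1.5²) ≈ 1.7 units.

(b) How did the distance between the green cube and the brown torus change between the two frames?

+3.3

Before: roughly 2.7 units apart; after: 6.0. That's 3.3 units further apart.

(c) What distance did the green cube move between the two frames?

2.3

From (7.0, 3.7) to (8.6, 2.0), the green cube covered √(1.6² + 1.7²) ≈ 2.3 units.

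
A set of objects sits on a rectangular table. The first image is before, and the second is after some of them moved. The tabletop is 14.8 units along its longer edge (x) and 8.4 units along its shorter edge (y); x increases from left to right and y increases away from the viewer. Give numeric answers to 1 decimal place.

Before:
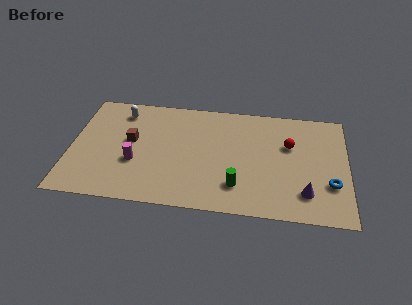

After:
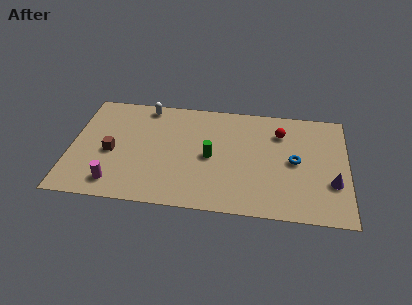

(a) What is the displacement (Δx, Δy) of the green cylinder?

(-1.5, 2.0)

The green cylinder was at about (9.0, 2.0) and moved to about (7.5, 4.0).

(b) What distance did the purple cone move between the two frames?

1.7

The purple cone was near (12.6, 1.9) before and (14.0, 2.8) after, so it travelled √(1.4² + 0.9²) ≈ 1.7 units.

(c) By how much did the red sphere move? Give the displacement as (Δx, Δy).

(-0.5, 0.9)

The red sphere was at about (11.7, 5.4) and moved to about (11.2, 6.3).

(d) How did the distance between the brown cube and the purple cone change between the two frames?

+2.0

Before: roughly 9.8 units apart; after: 11.8. That's 2.0 units further apart.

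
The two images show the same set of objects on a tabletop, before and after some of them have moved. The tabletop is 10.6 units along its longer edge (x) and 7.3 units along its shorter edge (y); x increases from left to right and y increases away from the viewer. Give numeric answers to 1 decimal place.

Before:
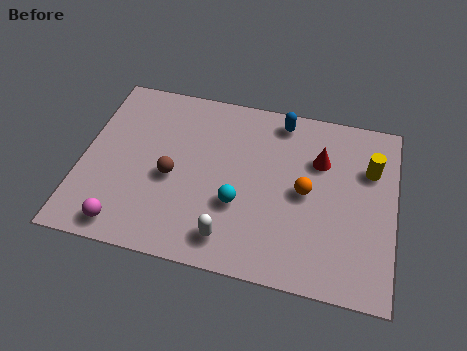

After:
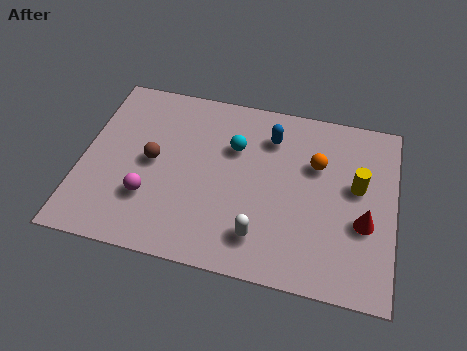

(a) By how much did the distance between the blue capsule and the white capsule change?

-1.3

Before: roughly 5.4 units apart; after: 4.1. That's 1.3 units closer together.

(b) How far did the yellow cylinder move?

0.9

The yellow cylinder was near (9.7, 5.0) before and (9.3, 4.2) after, so it travelled √(0.4² + 0.8²) ≈ 0.9 units.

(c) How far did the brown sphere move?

0.9

The brown sphere moved from about (3.1, 3.2) to (2.4, 3.7), a distance of √(0.7² + 0.5²) ≈ 0.9.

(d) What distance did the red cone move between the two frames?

2.7

The red cone moved from about (8.0, 5.0) to (9.6, 2.8), a distance of √(1.6² + 2.2²) ≈ 2.7.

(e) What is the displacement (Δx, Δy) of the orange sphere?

(0.3, 1.2)

The orange sphere was at about (7.6, 3.6) and moved to about (7.9, 4.8).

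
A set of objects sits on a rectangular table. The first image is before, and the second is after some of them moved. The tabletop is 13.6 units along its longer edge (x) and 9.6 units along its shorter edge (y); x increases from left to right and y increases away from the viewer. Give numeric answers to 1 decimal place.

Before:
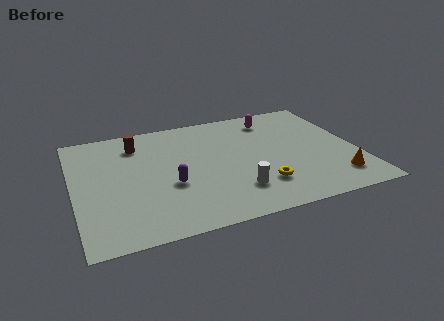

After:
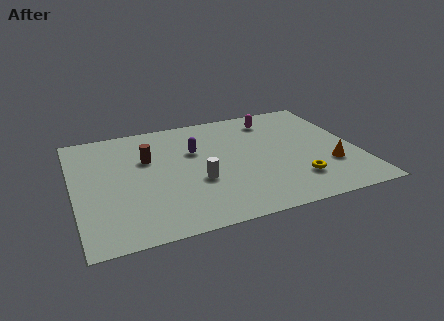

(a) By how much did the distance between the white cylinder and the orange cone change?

+1.5

The distance was about 4.8 in the first image and 6.3 in the second, so they moved 1.5 units further apart.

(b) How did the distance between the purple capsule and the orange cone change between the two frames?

-1.0

The distance was about 8.0 in the first image and 7.0 in the second, so they moved 1.0 units closer together.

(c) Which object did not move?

the magenta capsule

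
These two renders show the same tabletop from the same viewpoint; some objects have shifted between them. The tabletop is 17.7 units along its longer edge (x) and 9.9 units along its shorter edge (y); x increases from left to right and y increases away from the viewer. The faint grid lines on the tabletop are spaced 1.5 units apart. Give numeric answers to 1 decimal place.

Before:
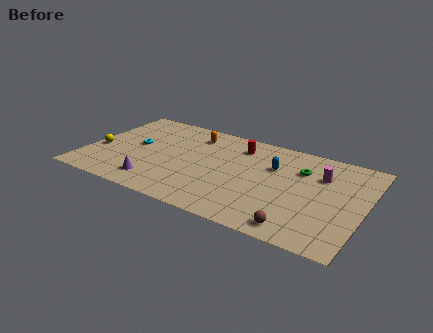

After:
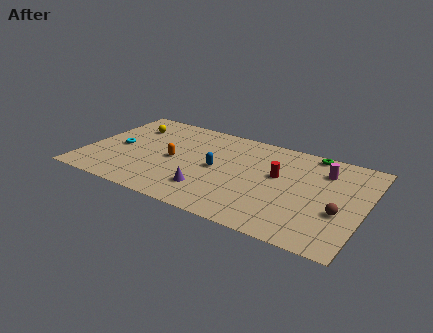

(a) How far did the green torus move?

2.1

The green torus was near (13.5, 7.0) before and (13.9, 9.1) after, so it travelled √(0.4² + 2.1²) ≈ 2.1 units.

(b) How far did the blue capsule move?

3.8

From (11.8, 6.6) to (8.4, 4.9), the blue capsule covered √(3.4² + 1.7²) ≈ 3.8 units.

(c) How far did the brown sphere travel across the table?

3.4

The brown sphere was near (14.0, 1.2) before and (16.3, 3.7) after, so it travelled √(2.3² + 2.5²) ≈ 3.4 units.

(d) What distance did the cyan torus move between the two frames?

1.2

The cyan torus moved from about (3.0, 5.3) to (2.0, 4.7), a distance of √(1.0² + 0.6²) ≈ 1.2.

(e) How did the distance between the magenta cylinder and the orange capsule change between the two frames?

+1.2

Before: roughly 8.5 units apart; after: 9.7. That's 1.2 units further apart.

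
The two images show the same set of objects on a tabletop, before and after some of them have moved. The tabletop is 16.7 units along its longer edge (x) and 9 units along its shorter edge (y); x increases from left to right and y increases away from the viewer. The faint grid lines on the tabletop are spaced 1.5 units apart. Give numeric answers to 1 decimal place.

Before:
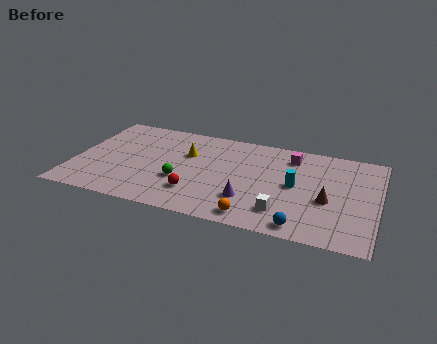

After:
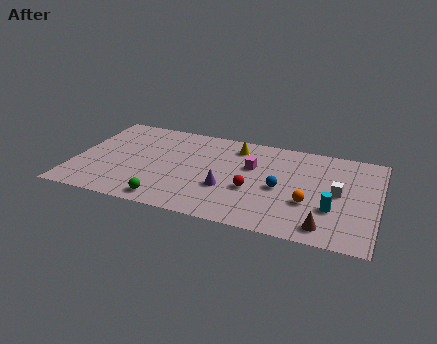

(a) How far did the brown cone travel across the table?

2.4

The brown cone was near (14.0, 3.7) before and (14.0, 1.3) after, so it travelled √(0.0² + 2.4²) ≈ 2.4 units.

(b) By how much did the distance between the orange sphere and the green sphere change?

+3.2

The distance was about 4.7 in the first image and 7.9 in the second, so they moved 3.2 units further apart.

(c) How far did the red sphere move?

3.2

The red sphere was near (6.9, 2.3) before and (9.9, 3.5) after, so it travelled √(3.0² + 1.2²) ≈ 3.2 units.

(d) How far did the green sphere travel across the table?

2.2

The green sphere was near (6.0, 3.2) before and (5.4, 1.1) after, so it travelled √(0.6² + 2.1²) ≈ 2.2 units.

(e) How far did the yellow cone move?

3.0

The yellow cone was near (6.1, 5.9) before and (8.7, 7.4) after, so it travelled √(2.6² + 1.5²) ≈ 3.0 units.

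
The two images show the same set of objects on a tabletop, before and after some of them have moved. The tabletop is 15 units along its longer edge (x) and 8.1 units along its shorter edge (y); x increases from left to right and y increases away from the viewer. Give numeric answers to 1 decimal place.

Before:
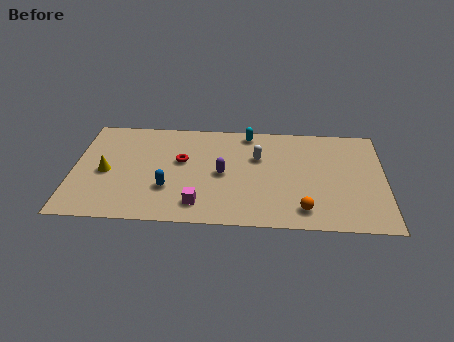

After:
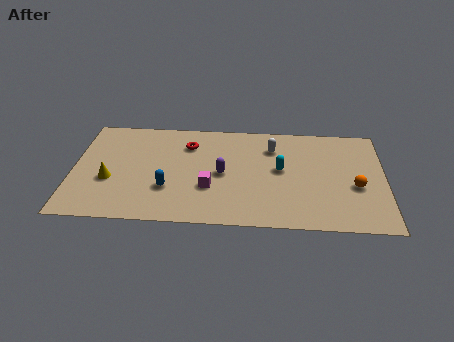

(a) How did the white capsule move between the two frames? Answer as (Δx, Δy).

(0.7, 0.8)

The white capsule was at about (8.9, 5.3) and moved to about (9.6, 6.1).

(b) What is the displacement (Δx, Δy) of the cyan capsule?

(1.6, -2.8)

From the two frames, the cyan capsule sits at roughly (8.4, 7.2) before and (10.0, 4.4) after.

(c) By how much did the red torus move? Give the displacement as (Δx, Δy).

(0.3, 1.3)

From the two frames, the red torus sits at roughly (5.2, 4.8) before and (5.5, 6.1) after.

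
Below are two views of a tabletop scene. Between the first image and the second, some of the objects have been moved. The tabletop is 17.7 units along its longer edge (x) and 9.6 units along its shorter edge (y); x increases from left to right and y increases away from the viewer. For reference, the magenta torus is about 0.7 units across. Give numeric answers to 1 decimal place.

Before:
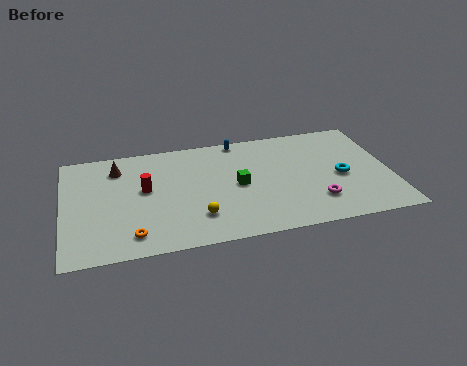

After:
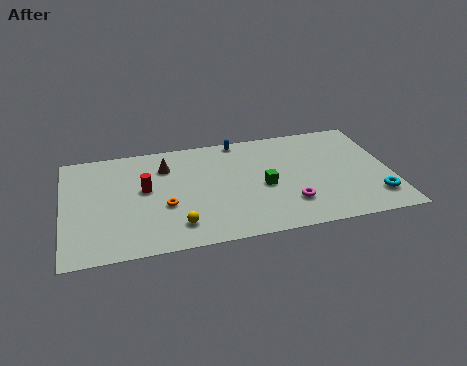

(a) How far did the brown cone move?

2.6

From (3.0, 7.6) to (5.6, 7.2), the brown cone covered √(2.6² + 0.4²) ≈ 2.6 units.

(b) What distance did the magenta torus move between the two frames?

1.4

From (13.5, 2.4) to (12.1, 2.5), the magenta torus covered √(1.4² + 0.1²) ≈ 1.4 units.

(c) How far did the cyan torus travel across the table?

2.8

The cyan torus moved from about (15.0, 4.3) to (16.7, 2.1), a distance of √(1.7² + 2.2²) ≈ 2.8.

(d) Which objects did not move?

the red cylinder and the blue capsule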